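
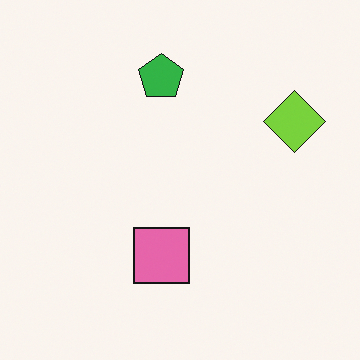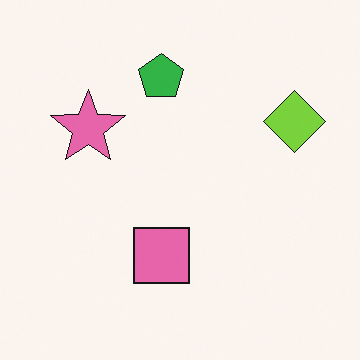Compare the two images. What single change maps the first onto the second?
Overlaid with an additional pink star.

A pink star appears in the second image that is absent from the first.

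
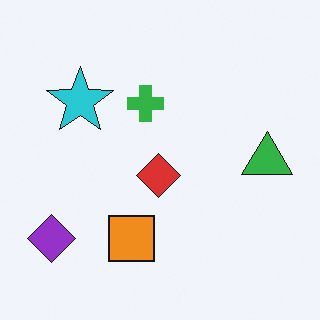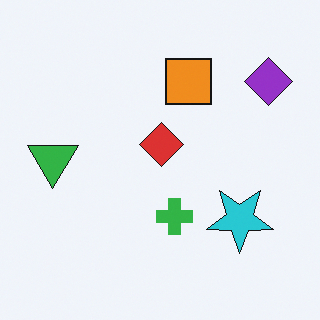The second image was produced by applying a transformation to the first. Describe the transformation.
This is the original image rotated 180°.

The purple diamond sits in the bottom-left of the first image and the top-right of the second — consistent with a whole-image 180° rotation.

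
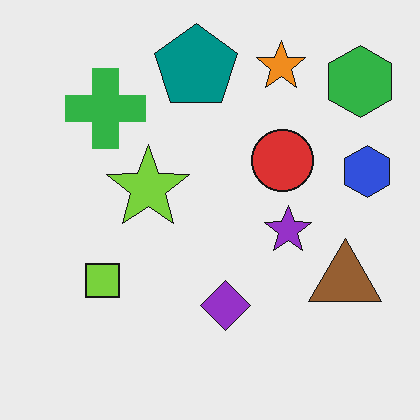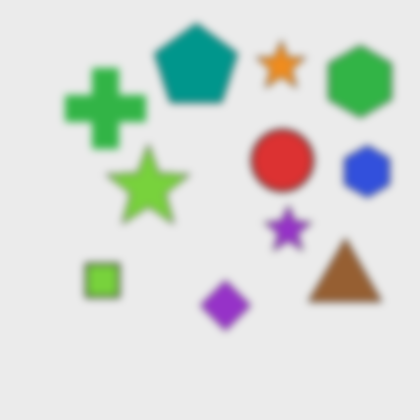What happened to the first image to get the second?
Moderately blurred.

Shape edges and outlines are uniformly softened across the whole image.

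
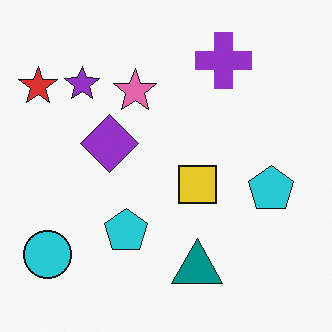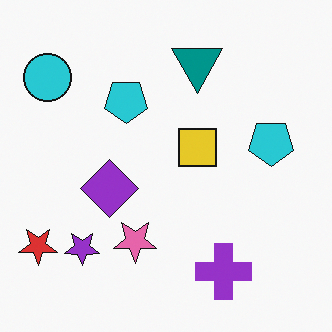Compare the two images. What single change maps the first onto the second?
The second image is the first flipped vertically (top ↔ bottom).

The purple cross is in the top-right of the first image and the bottom-right of the second — shapes on opposite sides of the horizontal midline have swapped in a mirror flip.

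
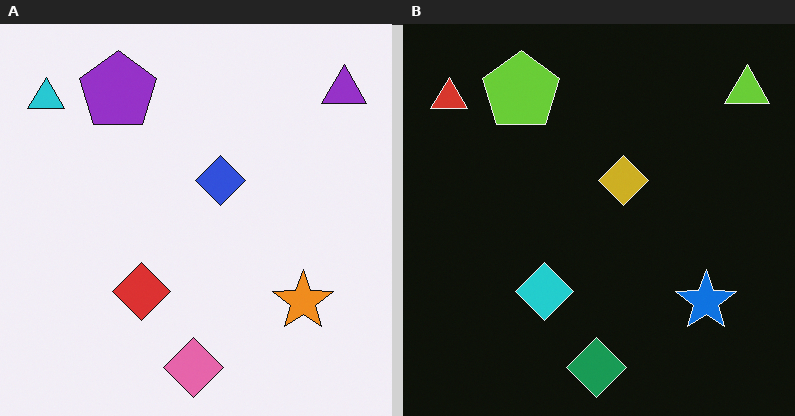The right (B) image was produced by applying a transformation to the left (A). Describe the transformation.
This is the original image color-inverted (negative).

The light background has become dark and every shape's color is its complement — a photographic negative.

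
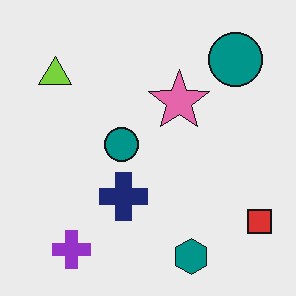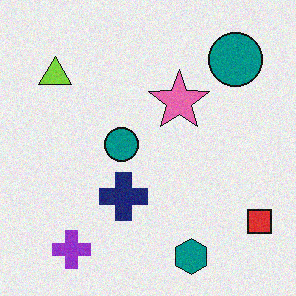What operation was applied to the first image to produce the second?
This is the original image degraded with subtle gaussian noise.

Random speckle covers the whole image, including the flat background.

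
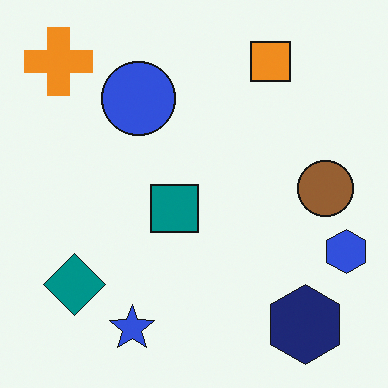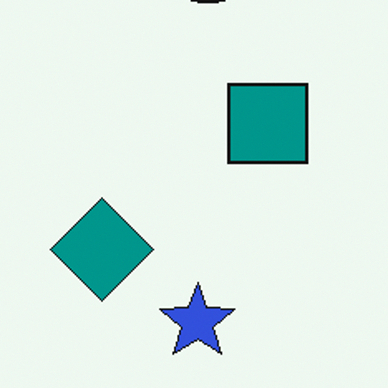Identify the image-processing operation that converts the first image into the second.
The second image is the first cropped to a noticeably smaller region and rescaled.

The visible shapes are larger and the field of view is narrower; shapes near the original edges may be partly or wholly outside the frame — a crop-and-rescale.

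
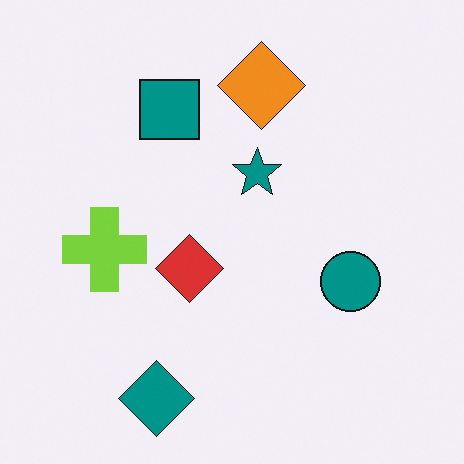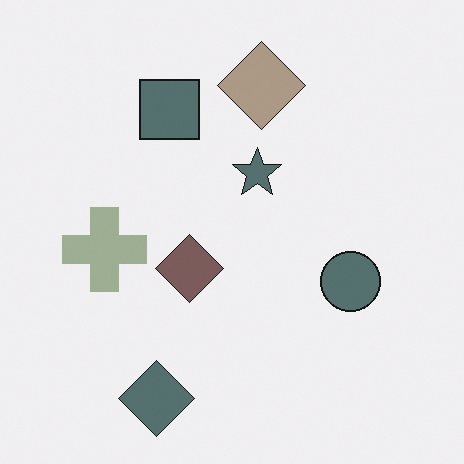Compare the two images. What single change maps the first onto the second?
Heavily desaturated.

All colors are more muted and greyish — a global saturation change.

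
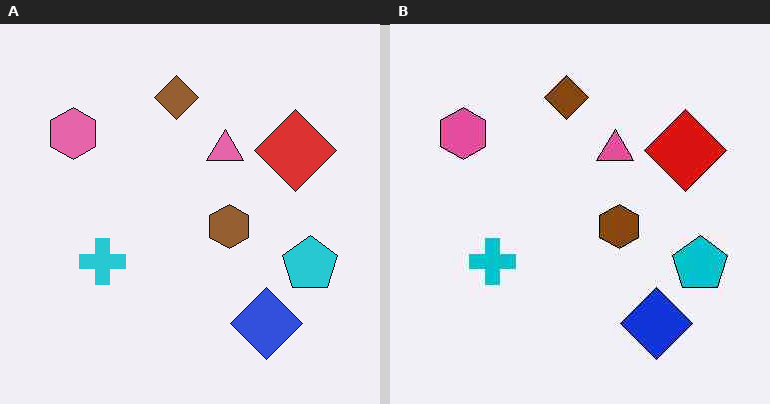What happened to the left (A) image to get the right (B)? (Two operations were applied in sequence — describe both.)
The right (B) image is the left (A) JPEG-compressed with visible artifacts, then given slightly increased contrast.

Blocky 8×8 compression artifacts appear around shape edges and the flat background shows ringing — characteristic JPEG degradation. Tones are pushed away from mid-grey across the whole image — a global contrast change.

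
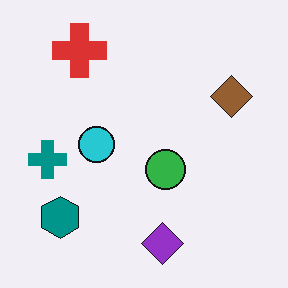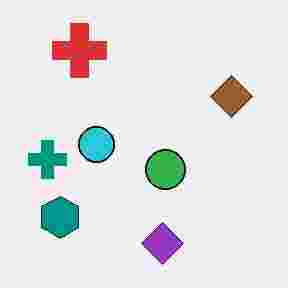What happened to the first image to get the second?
The image was degraded with heavy JPEG compression.

Blocky 8×8 compression artifacts appear around shape edges and the flat background shows ringing — characteristic JPEG degradation.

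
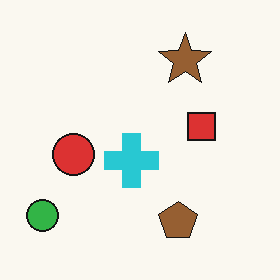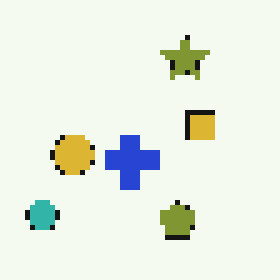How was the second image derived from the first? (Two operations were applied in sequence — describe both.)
The second image is the first hue-shifted by a small amount, then mildly pixelated.

Every shape's color has rotated by the same amount around the hue wheel — a uniform hue shift. Shapes are reduced to large square blocks; fine edges and outlines are lost — a downscale-then-upscale (mosaic) effect.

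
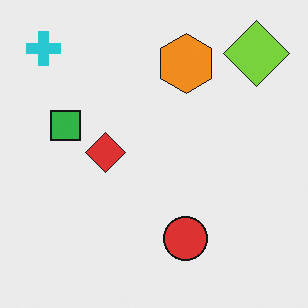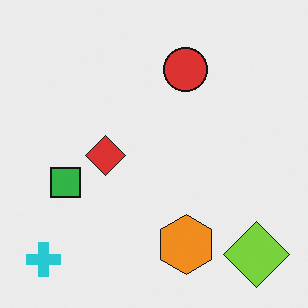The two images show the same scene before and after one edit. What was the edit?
The image was flipped vertically (top ↔ bottom).

The cyan cross is in the top-left of the first image and the bottom-left of the second — shapes on opposite sides of the horizontal midline have swapped in a mirror flip.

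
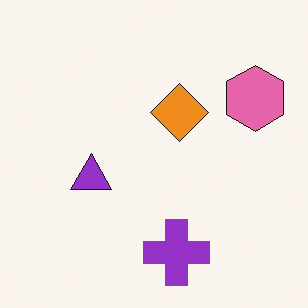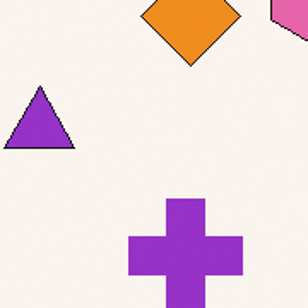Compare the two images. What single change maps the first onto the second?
This is the original image cropped to a noticeably smaller region and rescaled.

The visible shapes are larger and the field of view is narrower; shapes near the original edges may be partly or wholly outside the frame — a crop-and-rescale.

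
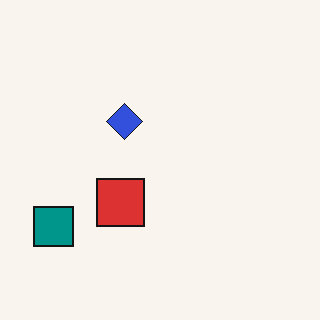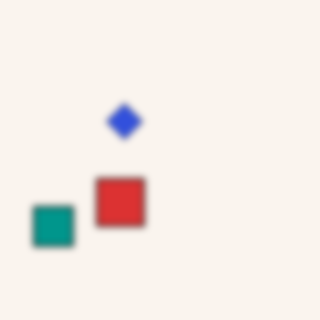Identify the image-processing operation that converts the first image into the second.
Moderately blurred.

Shape edges and outlines are uniformly softened across the whole image.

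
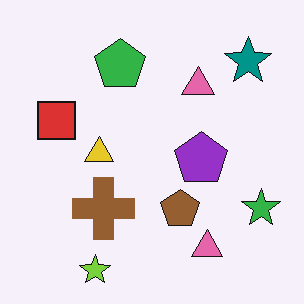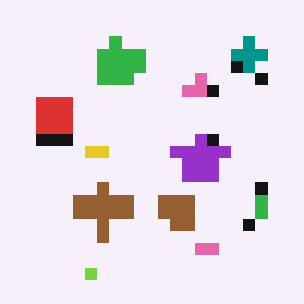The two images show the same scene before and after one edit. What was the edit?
Heavily pixelated into large blocks.

Shapes are reduced to large square blocks; fine edges and outlines are lost — a downscale-then-upscale (mosaic) effect.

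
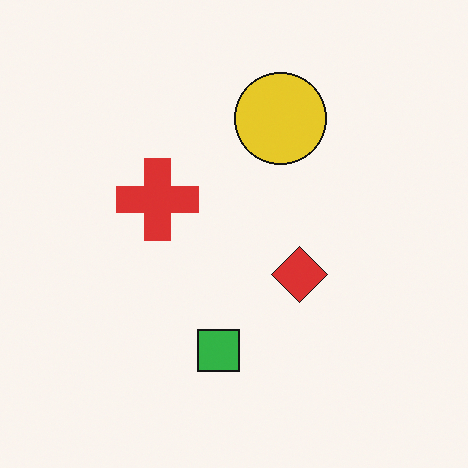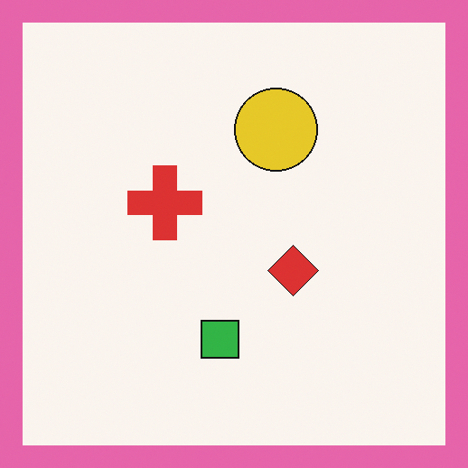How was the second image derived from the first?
The transformation is: framed with a pink border.

A solid pink frame runs around the edge of the second image, with the content slightly shrunk inside it.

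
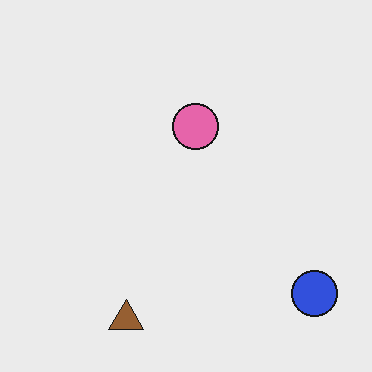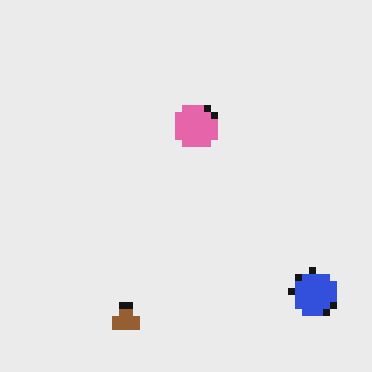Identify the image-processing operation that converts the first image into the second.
This is the original image pixelated into visible square blocks.

Shapes are reduced to large square blocks; fine edges and outlines are lost — a downscale-then-upscale (mosaic) effect.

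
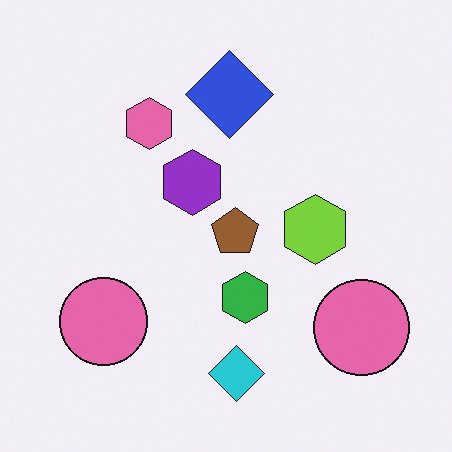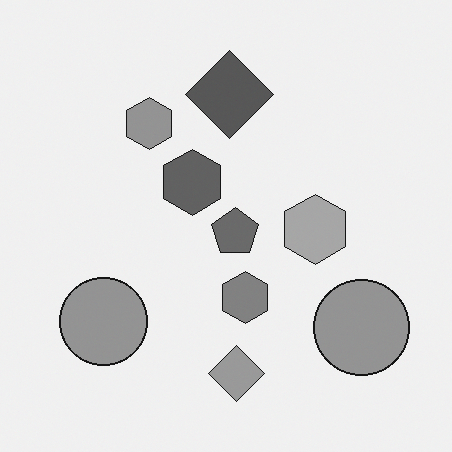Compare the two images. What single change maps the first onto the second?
The second image is the first converted to grayscale.

All color is removed — every shape is now a shade of grey.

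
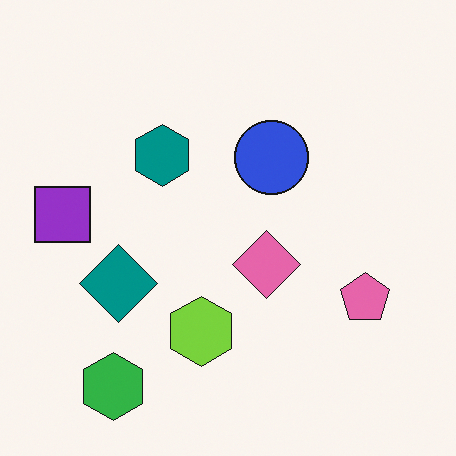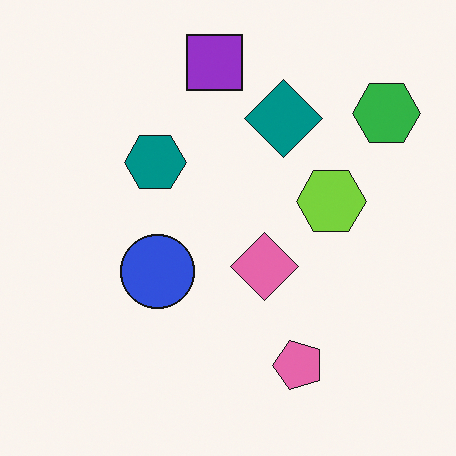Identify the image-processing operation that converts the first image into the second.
Transposed (reflected across the top-left ↔ bottom-right diagonal).

Shapes have swapped their row and column positions — what was in the top-right is now in the bottom-left — a diagonal reflection.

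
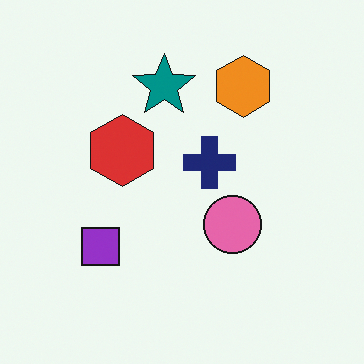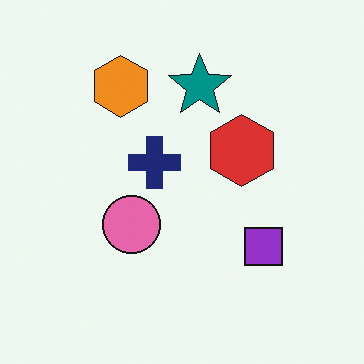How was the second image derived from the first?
This is the original image flipped horizontally (left ↔ right).

The purple square is in the bottom-left of the first image and the bottom-right of the second — shapes on opposite sides of the vertical midline have swapped in a mirror flip.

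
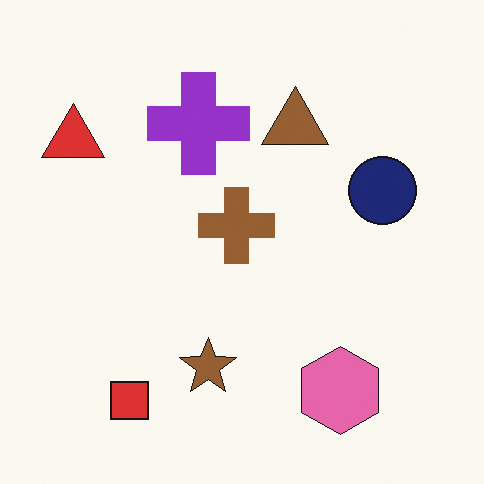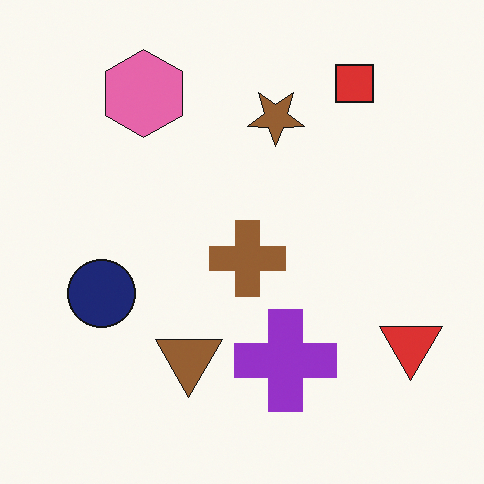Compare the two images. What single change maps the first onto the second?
Rotated 180°.

The red triangle sits in the top-left of the first image and the bottom-right of the second — consistent with a whole-image 180° rotation.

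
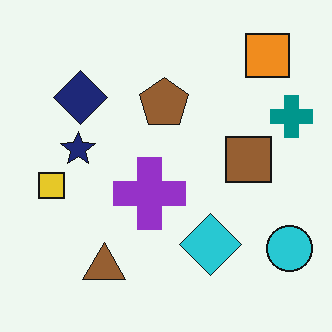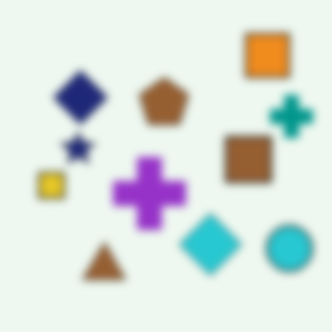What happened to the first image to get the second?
It was moderately blurred.

Shape edges and outlines are uniformly softened across the whole image.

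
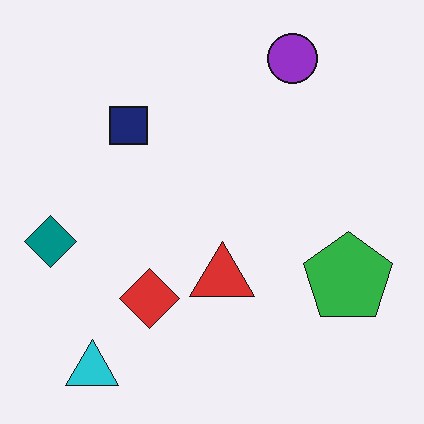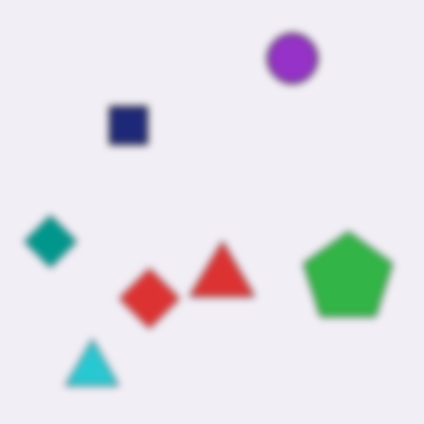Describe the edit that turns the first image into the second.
The image was noticeably gaussian-blurred.

Shape edges and outlines are uniformly softened across the whole image.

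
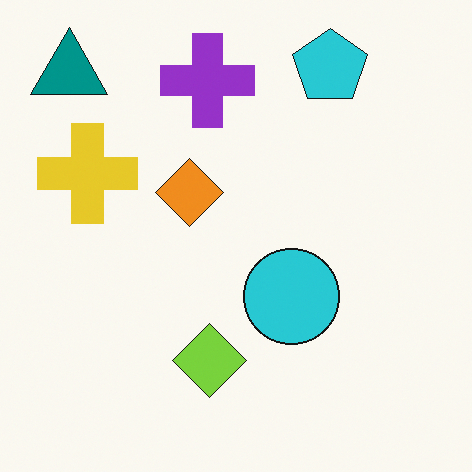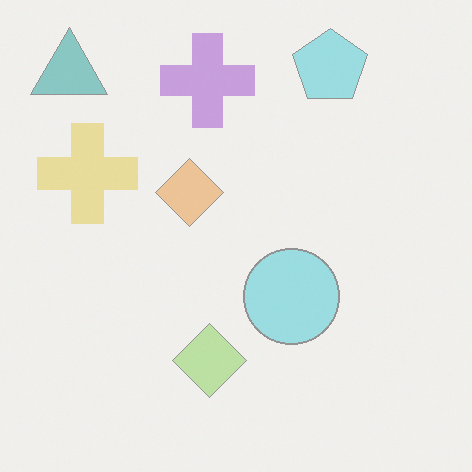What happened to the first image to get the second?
The transformation is: washed out (contrast reduced).

Tones are pushed toward mid-grey across the whole image — a global contrast change.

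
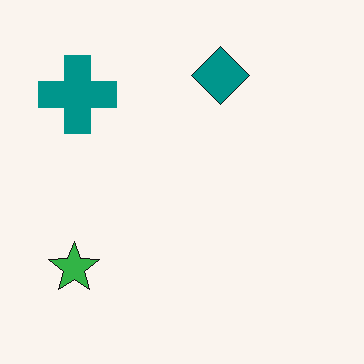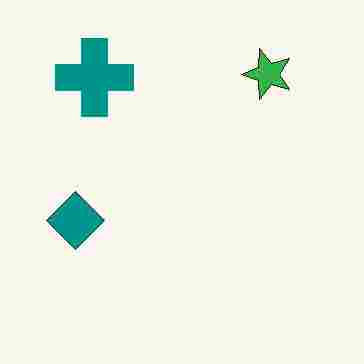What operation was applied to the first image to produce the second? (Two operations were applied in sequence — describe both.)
The transformation is: heavily JPEG-compressed with obvious blocking artifacts, then transposed (reflected across the top-left ↔ bottom-right diagonal).

Blocky 8×8 compression artifacts appear around shape edges and the flat background shows ringing — characteristic JPEG degradation. Shapes have swapped their row and column positions — what was in the top-right is now in the bottom-left — a diagonal reflection.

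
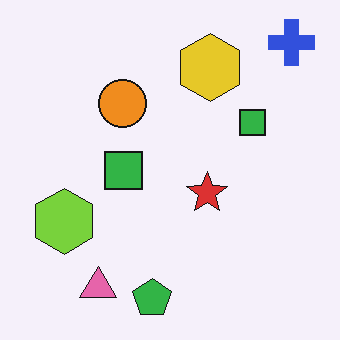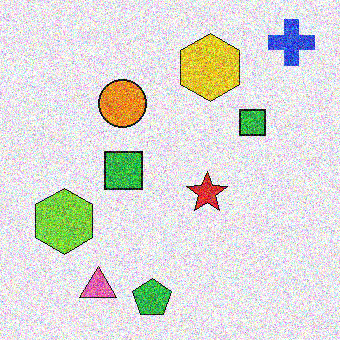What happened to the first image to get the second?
The second image is the first degraded with strong gaussian noise.

Random speckle covers the whole image, including the flat background.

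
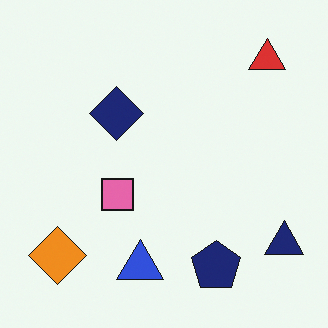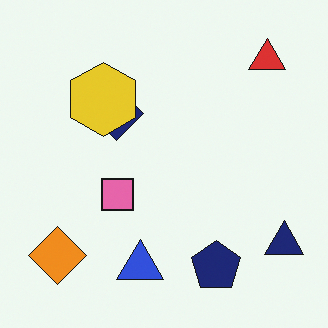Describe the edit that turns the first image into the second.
It was overlaid with an additional yellow hexagon.

A yellow hexagon appears in the second image that is absent from the first.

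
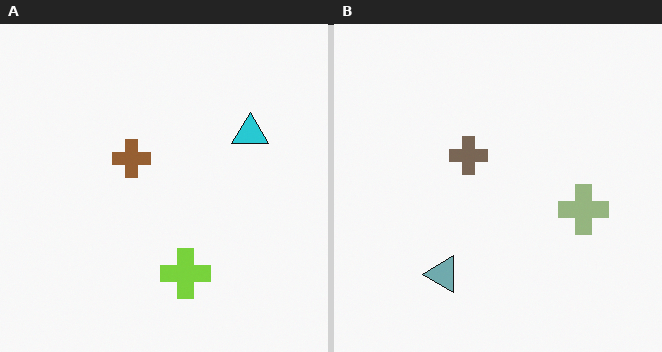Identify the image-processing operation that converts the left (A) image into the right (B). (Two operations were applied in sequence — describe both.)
The right (B) image is the left (A) transposed (reflected across the top-left ↔ bottom-right diagonal), then heavily desaturated.

Shapes have swapped their row and column positions — what was in the top-right is now in the bottom-left — a diagonal reflection. All colors are more muted and greyish — a global saturation change.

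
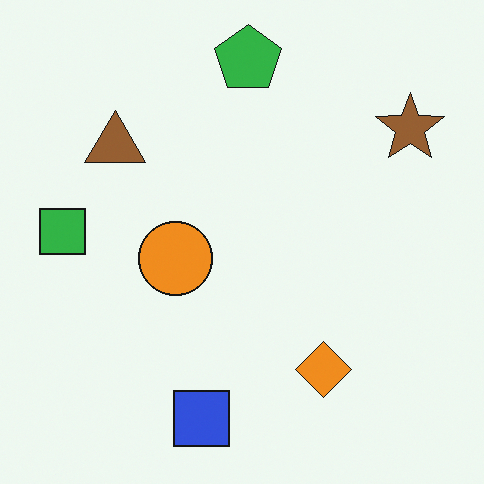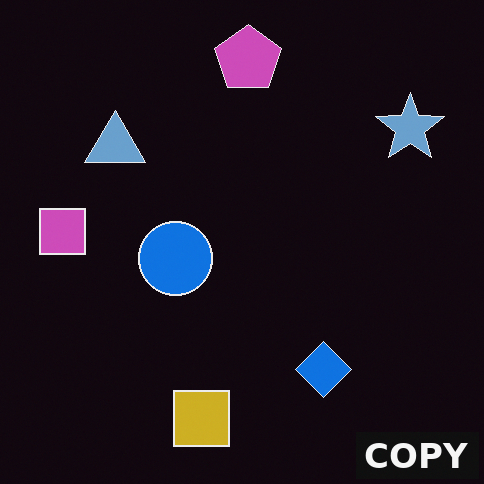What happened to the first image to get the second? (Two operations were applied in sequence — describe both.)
Color-inverted (negative), then watermarked with the text "COPY" in the lower-right corner.

The light background has become dark and every shape's color is its complement — a photographic negative. A dark label reading "COPY" appears in the lower-right corner.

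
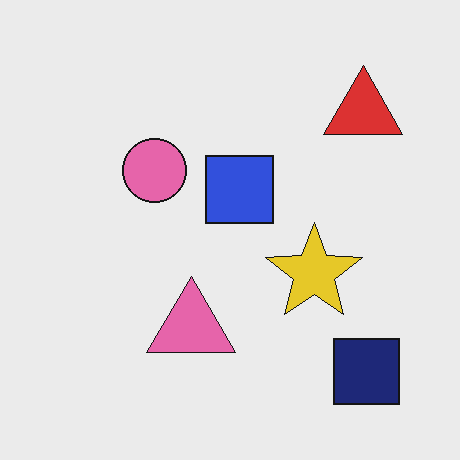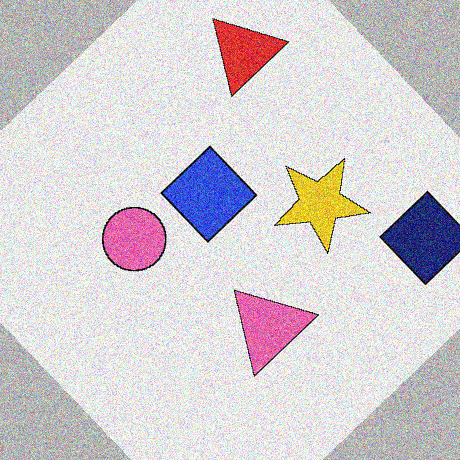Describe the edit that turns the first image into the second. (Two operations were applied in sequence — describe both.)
It was rotated counter-clockwise by a large amount — several tens of degrees, then degraded with moderate additive noise.

Every shape is tilted by the same angle and the image corners show triangular fill wedges — a whole-image rotation by a non-right angle. Random speckle covers the whole image, including the flat background.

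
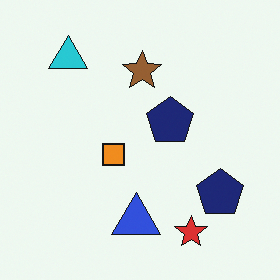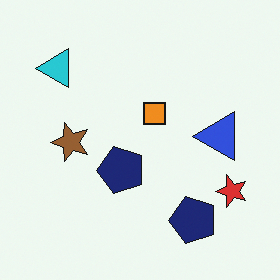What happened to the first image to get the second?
The transformation is: transposed (reflected across the top-left ↔ bottom-right diagonal).

Shapes have swapped their row and column positions — what was in the top-right is now in the bottom-left — a diagonal reflection.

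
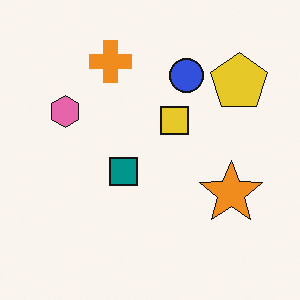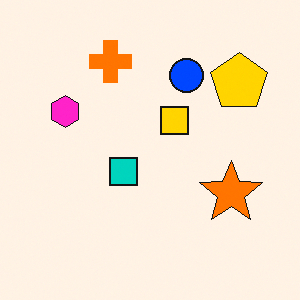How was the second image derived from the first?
The second image is the first made much more vivid (saturation change).

All colors are more vivid — a global saturation change.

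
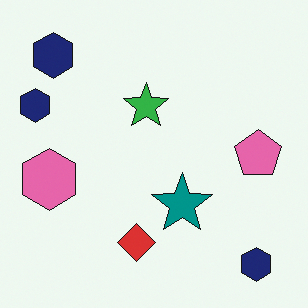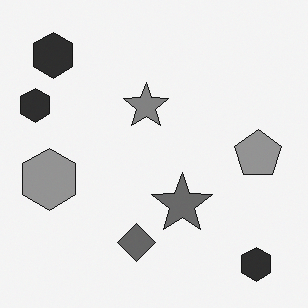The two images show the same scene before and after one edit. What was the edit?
It was converted to grayscale.

All color is removed — every shape is now a shade of grey.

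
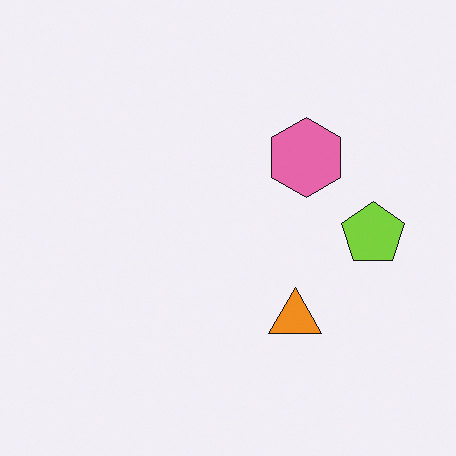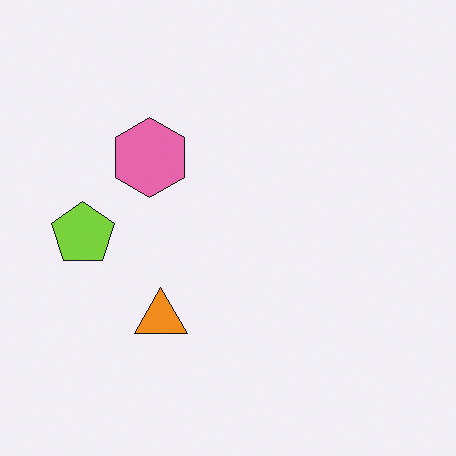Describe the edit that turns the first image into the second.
The second image is the first flipped horizontally (left ↔ right).

The lime pentagon is in the right of the first image and the left of the second — shapes on opposite sides of the vertical midline have swapped in a mirror flip.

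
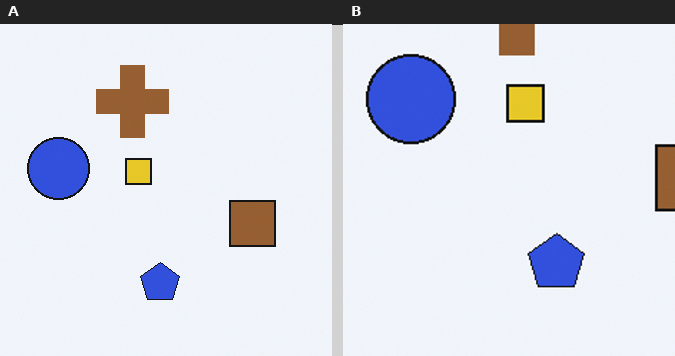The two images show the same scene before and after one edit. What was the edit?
It was cropped to a modestly smaller region and rescaled.

The visible shapes are larger and the field of view is narrower; shapes near the original edges may be partly or wholly outside the frame — a crop-and-rescale.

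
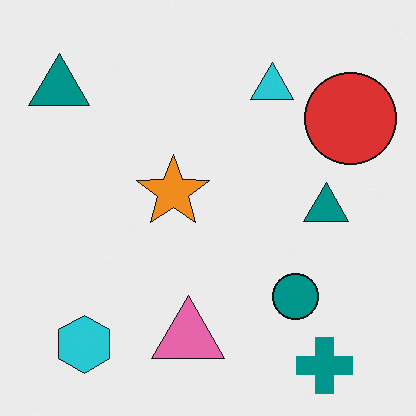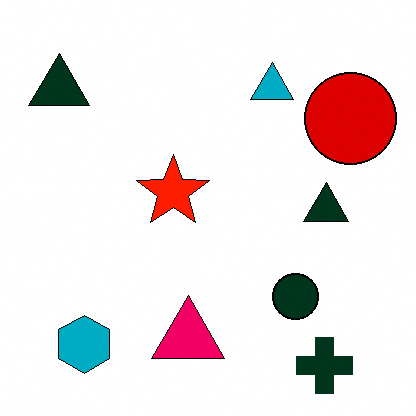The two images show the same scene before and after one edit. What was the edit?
Given much higher contrast.

Tones are pushed away from mid-grey across the whole image — a global contrast change.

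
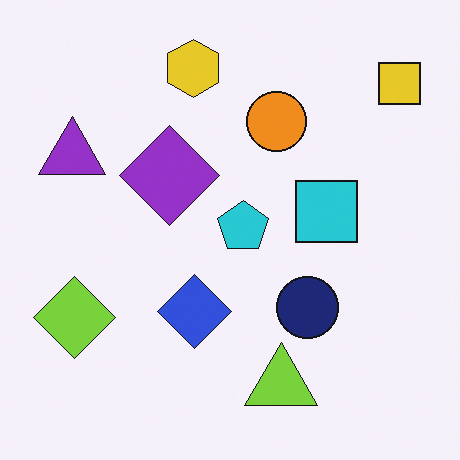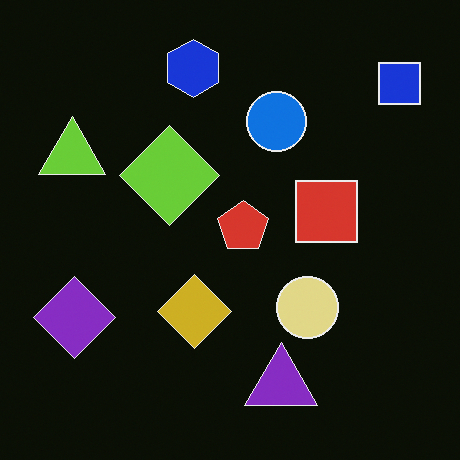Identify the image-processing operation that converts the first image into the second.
It was color-inverted (negative).

The light background has become dark and every shape's color is its complement — a photographic negative.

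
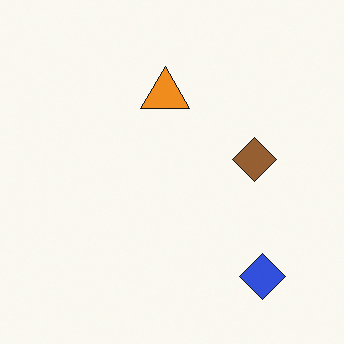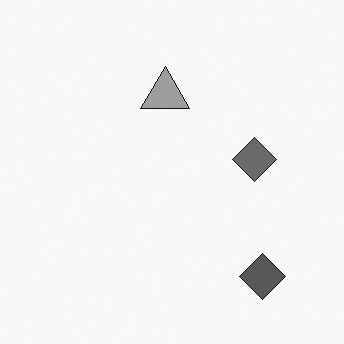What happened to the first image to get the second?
The transformation is: converted to grayscale.

All color is removed — every shape is now a shade of grey.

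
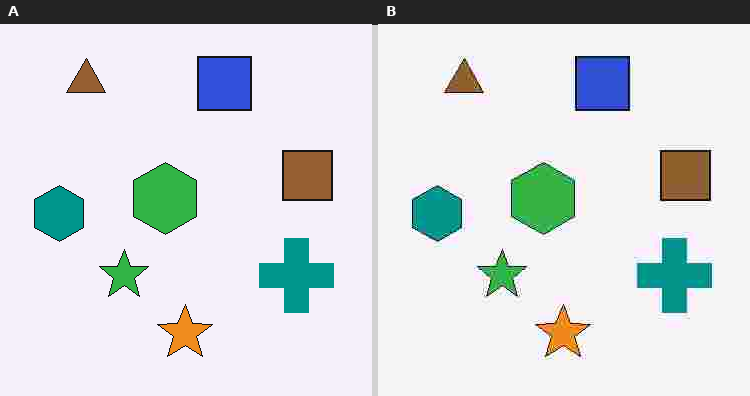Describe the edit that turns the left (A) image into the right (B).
It was heavily JPEG-compressed with obvious blocking artifacts.

Blocky 8×8 compression artifacts appear around shape edges and the flat background shows ringing — characteristic JPEG degradation.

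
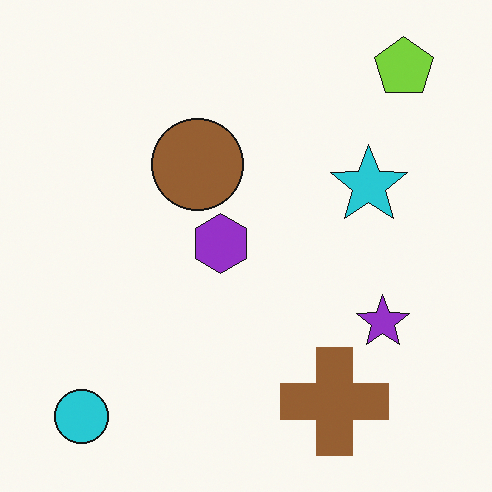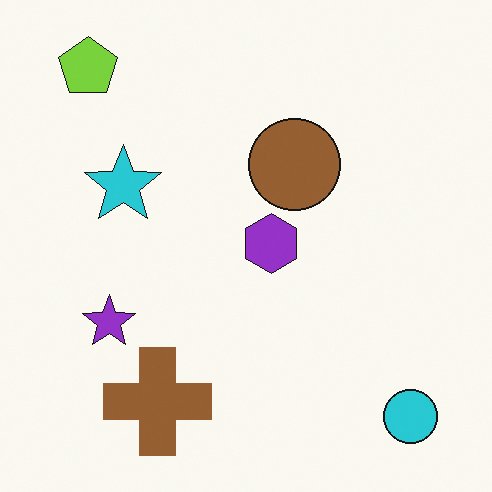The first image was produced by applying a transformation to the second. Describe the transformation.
The transformation is: flipped horizontally (left ↔ right).

The cyan circle is in the bottom-right of the second image and the bottom-left of the first — shapes on opposite sides of the vertical midline have swapped in a mirror flip.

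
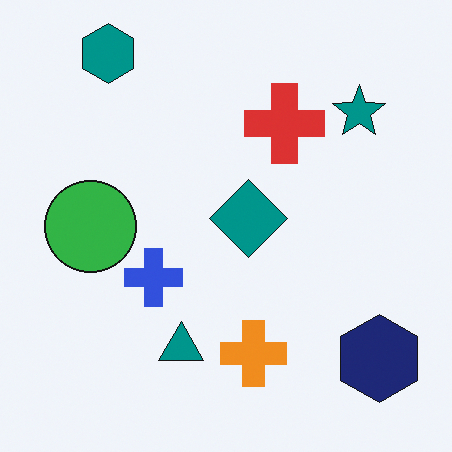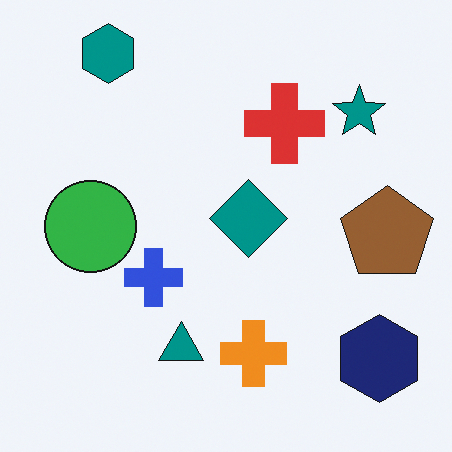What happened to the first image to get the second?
Overlaid with an additional brown pentagon.

A brown pentagon appears in the second image that is absent from the first.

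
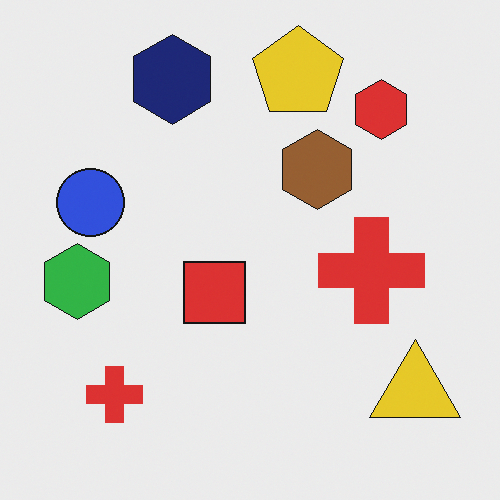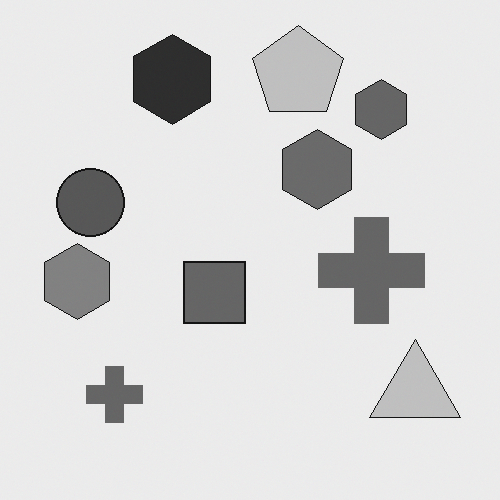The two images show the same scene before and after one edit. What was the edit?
This is the original image converted to grayscale.

All color is removed — every shape is now a shade of grey.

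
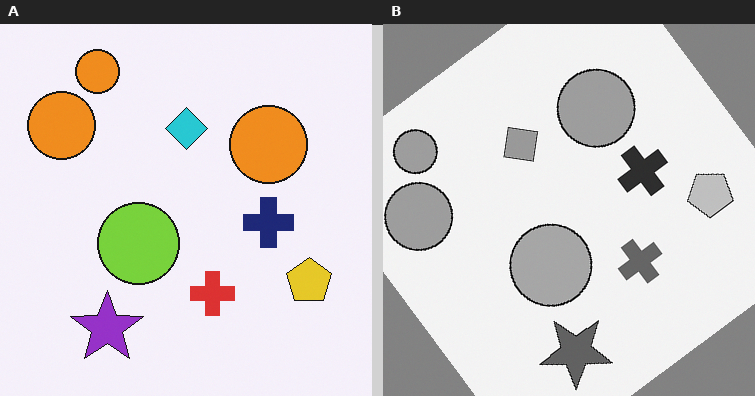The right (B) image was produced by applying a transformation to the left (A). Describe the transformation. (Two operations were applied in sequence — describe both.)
The image was rotated counter-clockwise by a large amount — several tens of degrees, then converted to grayscale.

Every shape is tilted by the same angle and the image corners show triangular fill wedges — a whole-image rotation by a non-right angle. All color is removed — every shape is now a shade of grey.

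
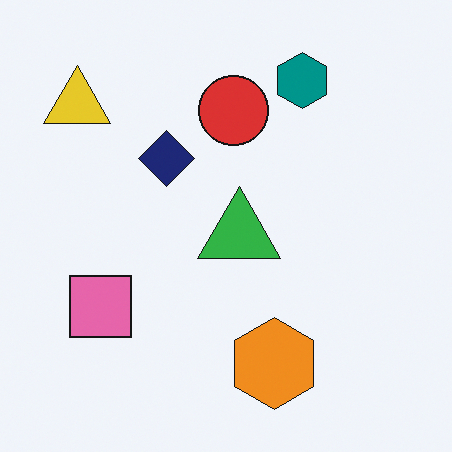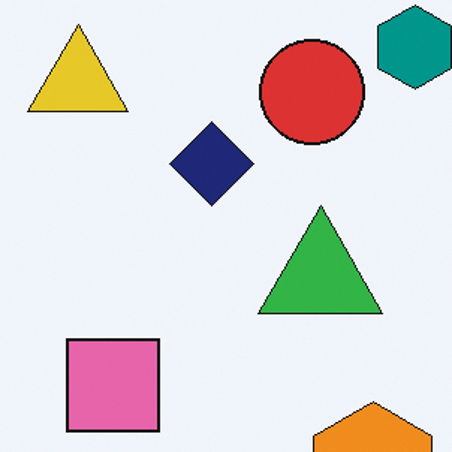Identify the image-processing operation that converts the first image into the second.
The transformation is: cropped slightly and scaled back up.

The visible shapes are larger and the field of view is narrower; shapes near the original edges may be partly or wholly outside the frame — a crop-and-rescale.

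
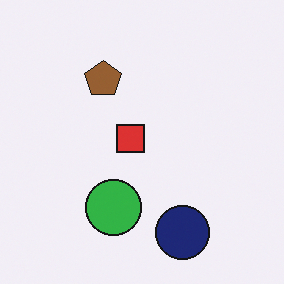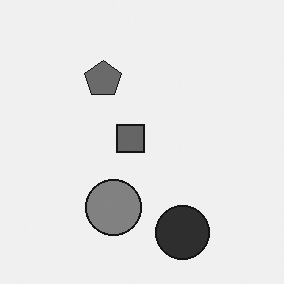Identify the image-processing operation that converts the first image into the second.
The second image is the first converted to grayscale.

All color is removed — every shape is now a shade of grey.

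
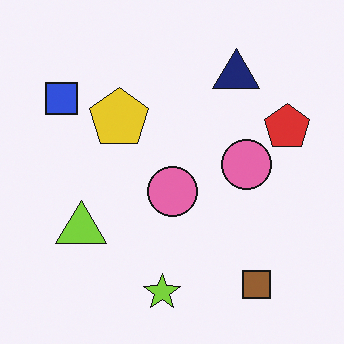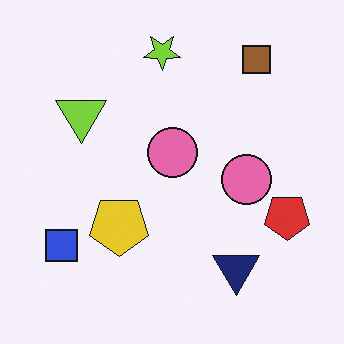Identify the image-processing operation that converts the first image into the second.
This is the original image flipped vertically (top ↔ bottom).

The lime star is in the bottom of the first image and the top of the second — shapes on opposite sides of the horizontal midline have swapped in a mirror flip.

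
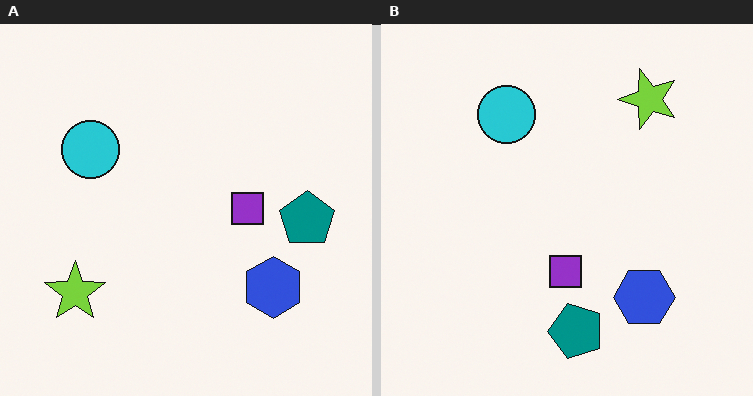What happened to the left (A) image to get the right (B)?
The image was transposed (reflected across the top-left ↔ bottom-right diagonal).

Shapes have swapped their row and column positions — what was in the top-right is now in the bottom-left — a diagonal reflection.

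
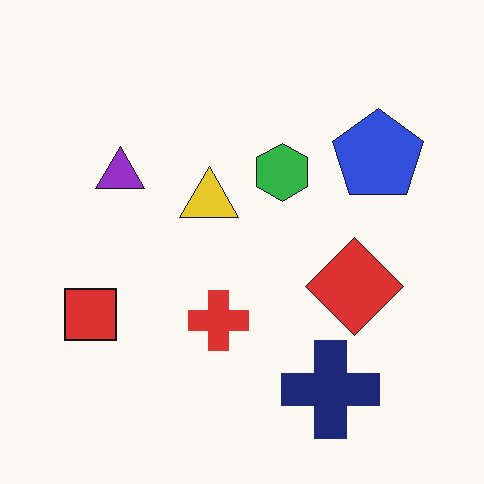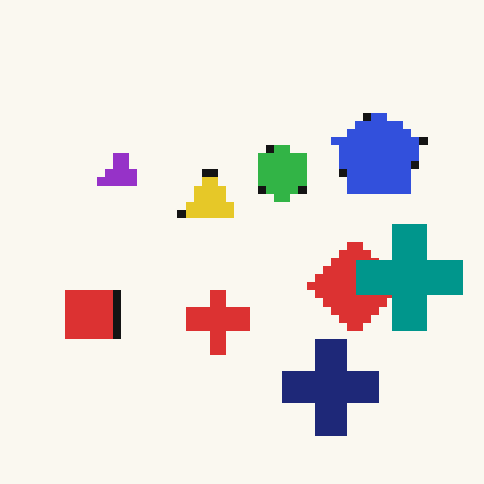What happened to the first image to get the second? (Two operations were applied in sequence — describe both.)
The image was pixelated into visible square blocks, then overlaid with an additional teal cross.

Shapes are reduced to large square blocks; fine edges and outlines are lost — a downscale-then-upscale (mosaic) effect. A teal cross appears in the second image that is absent from the first.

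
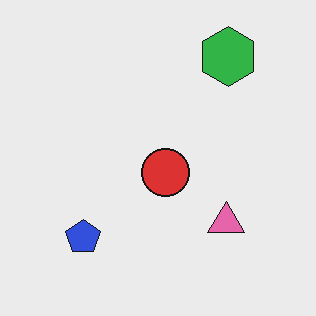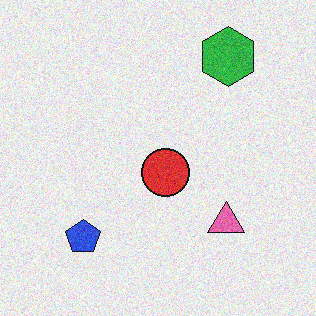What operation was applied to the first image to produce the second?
The transformation is: degraded with moderate additive noise.

Random speckle covers the whole image, including the flat background.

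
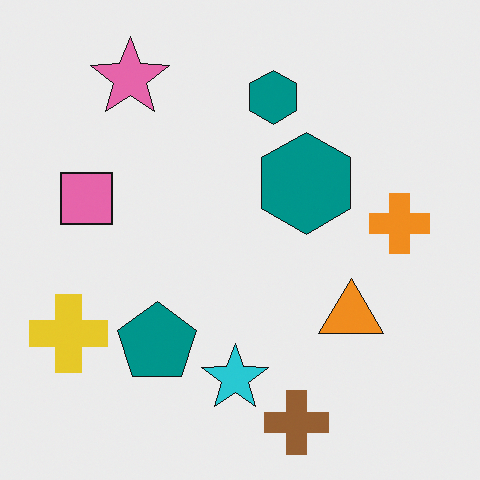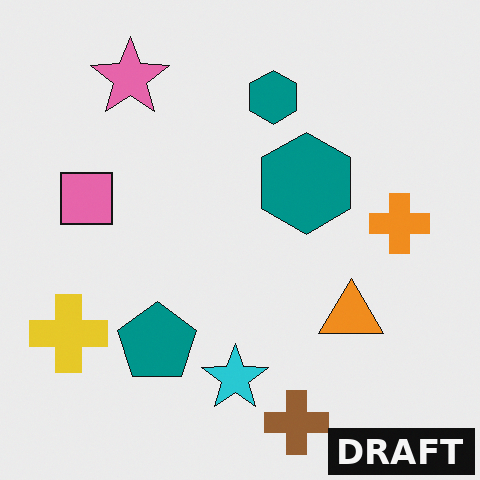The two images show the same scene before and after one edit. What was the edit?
Watermarked with the text "DRAFT" in the lower-right corner.

A dark label reading "DRAFT" appears in the lower-right corner.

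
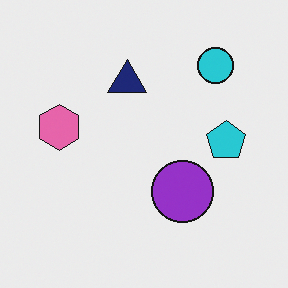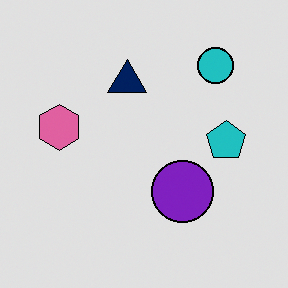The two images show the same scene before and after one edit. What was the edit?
Moderately posterized.

Each flat color has snapped to a coarser quantized level — most visibly, the near-white background has dropped to a flat grey.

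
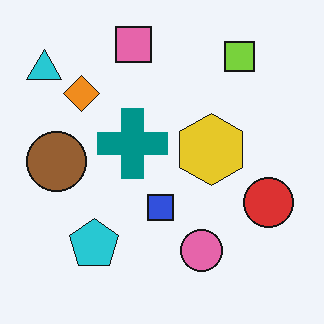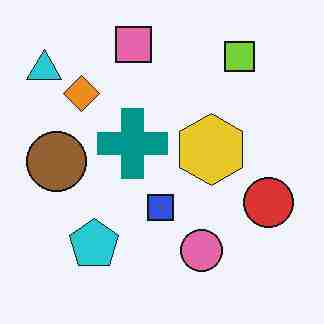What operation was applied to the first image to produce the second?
This is the original image heavily JPEG-compressed with obvious blocking artifacts.

Blocky 8×8 compression artifacts appear around shape edges and the flat background shows ringing — characteristic JPEG degradation.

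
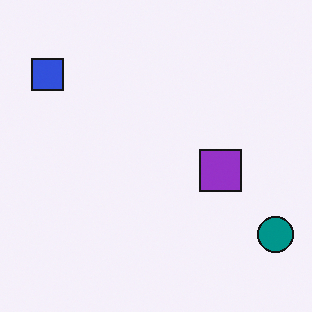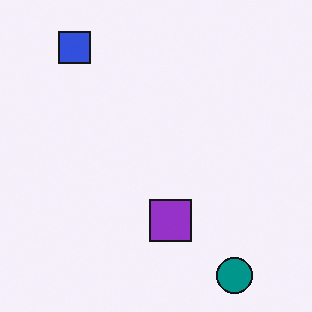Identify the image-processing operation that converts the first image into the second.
This is the original image transposed (reflected across the top-left ↔ bottom-right diagonal).

Shapes have swapped their row and column positions — what was in the top-right is now in the bottom-left — a diagonal reflection.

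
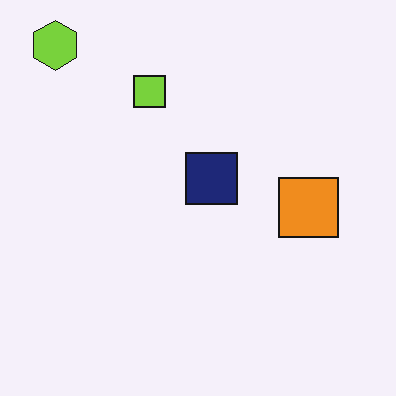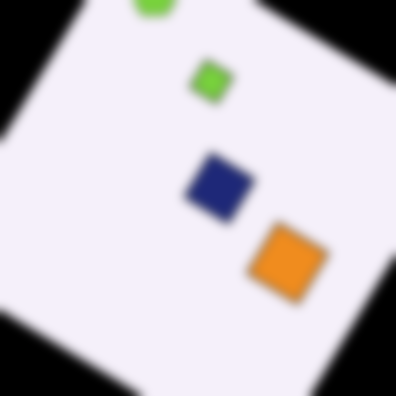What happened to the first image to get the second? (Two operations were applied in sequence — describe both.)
This is the original image rotated clockwise by a large amount — several tens of degrees, then heavily blurred.

Every shape is tilted by the same angle and the image corners show triangular fill wedges — a whole-image rotation by a non-right angle. Shape edges and outlines are uniformly softened across the whole image.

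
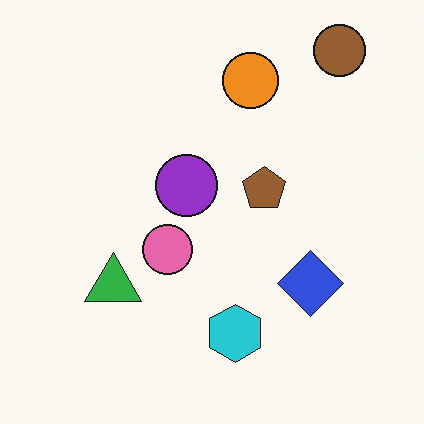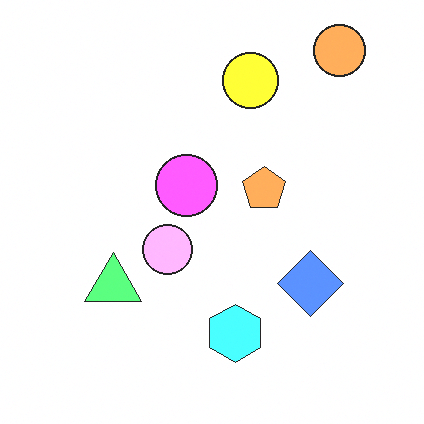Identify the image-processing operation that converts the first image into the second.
Substantially brightened.

Every pixel — background and shapes alike — is uniformly brightened.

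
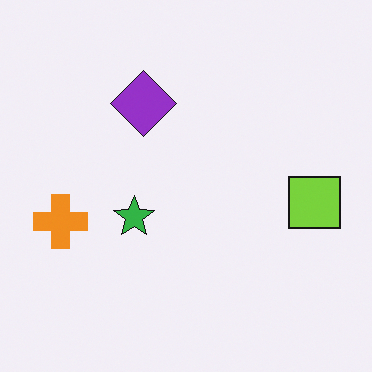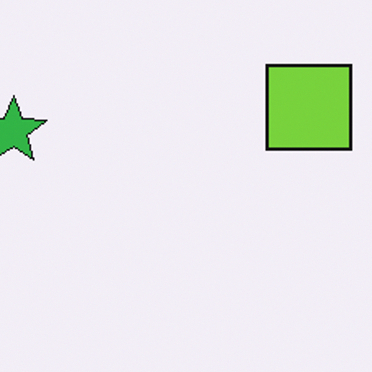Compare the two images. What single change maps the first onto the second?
Cropped to a noticeably smaller region and rescaled.

The visible shapes are larger and the field of view is narrower; shapes near the original edges may be partly or wholly outside the frame — a crop-and-rescale.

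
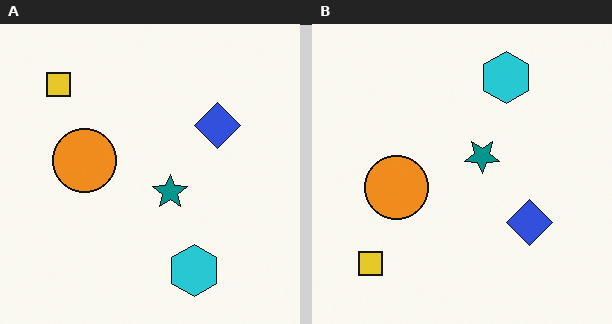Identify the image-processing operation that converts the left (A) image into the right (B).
This is the original image flipped vertically (top ↔ bottom).

The cyan hexagon is in the bottom of the left (A) image and the top of the right (B) — shapes on opposite sides of the horizontal midline have swapped in a mirror flip.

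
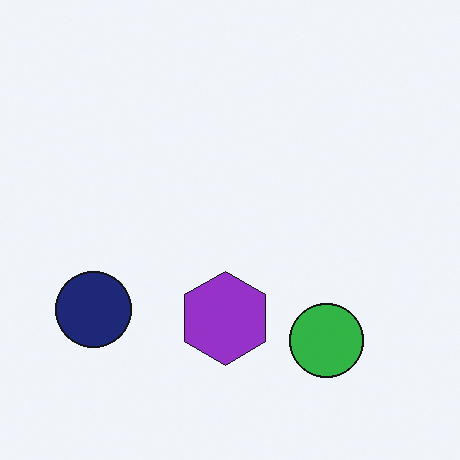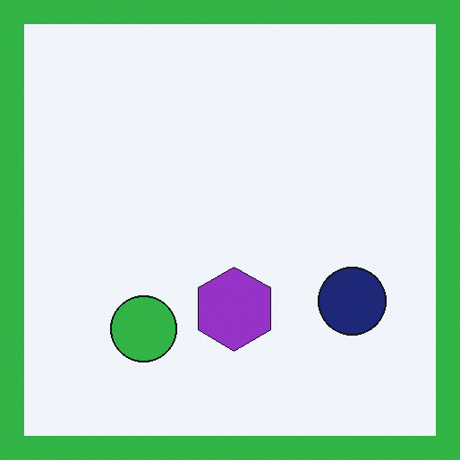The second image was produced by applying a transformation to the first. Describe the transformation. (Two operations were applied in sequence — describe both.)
The transformation is: flipped horizontally (left ↔ right), then framed with a green border.

The navy circle is in the bottom-left of the first image and the bottom-right of the second — shapes on opposite sides of the vertical midline have swapped in a mirror flip. A solid green frame runs around the edge of the second image, with the content slightly shrunk inside it.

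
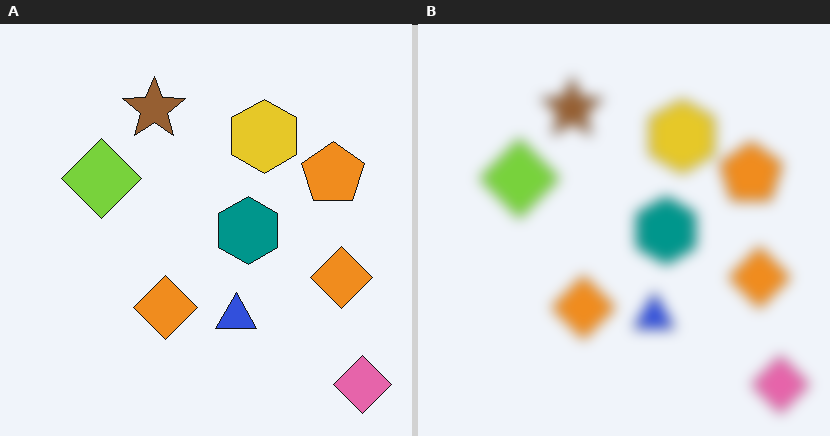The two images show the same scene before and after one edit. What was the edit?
The right (B) image is the left (A) strongly gaussian-blurred.

Shape edges and outlines are uniformly softened across the whole image.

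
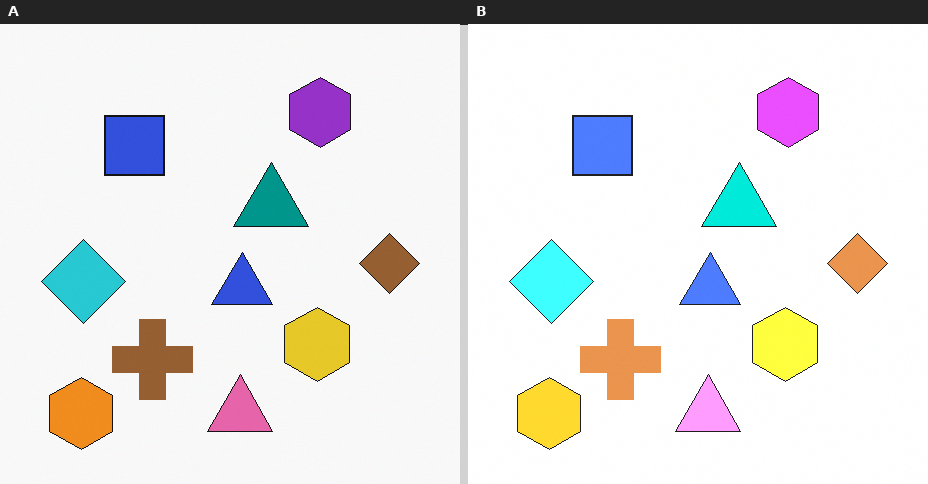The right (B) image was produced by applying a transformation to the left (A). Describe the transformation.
The transformation is: noticeably brightened.

Every pixel — background and shapes alike — is uniformly brightened.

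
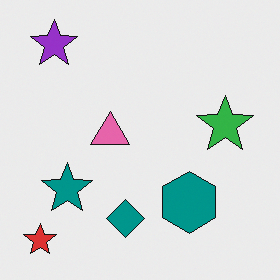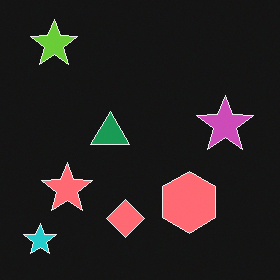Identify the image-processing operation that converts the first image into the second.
This is the original image color-inverted (negative).

The light background has become dark and every shape's color is its complement — a photographic negative.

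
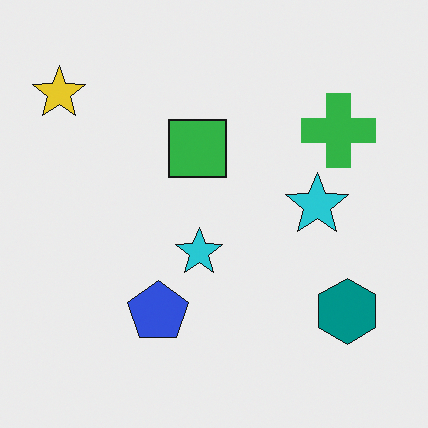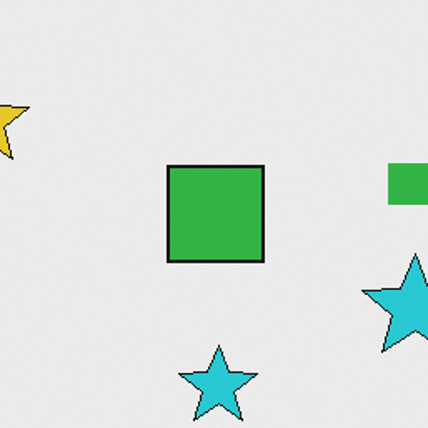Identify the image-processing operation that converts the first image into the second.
The transformation is: cropped tightly and scaled back up.

The visible shapes are larger and the field of view is narrower; shapes near the original edges may be partly or wholly outside the frame — a crop-and-rescale.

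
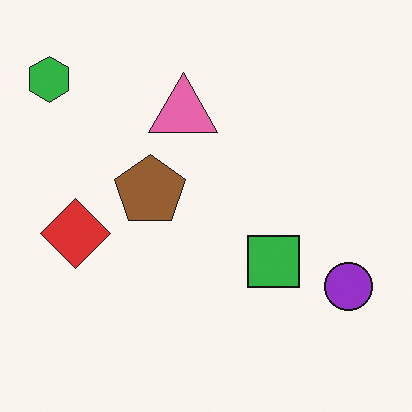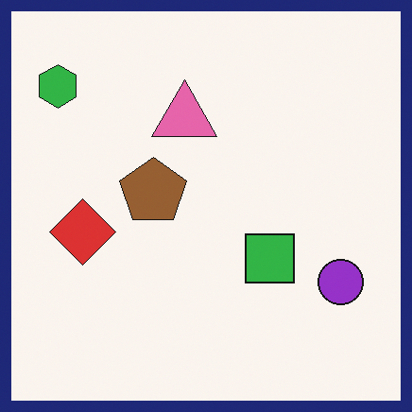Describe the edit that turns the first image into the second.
Framed with a navy border.

A solid navy frame runs around the edge of the second image, with the content slightly shrunk inside it.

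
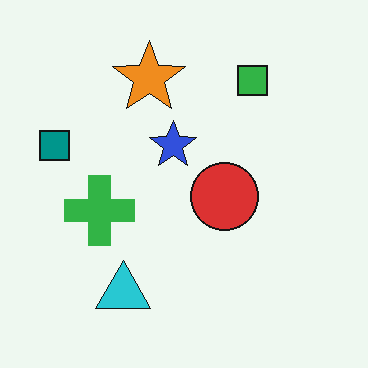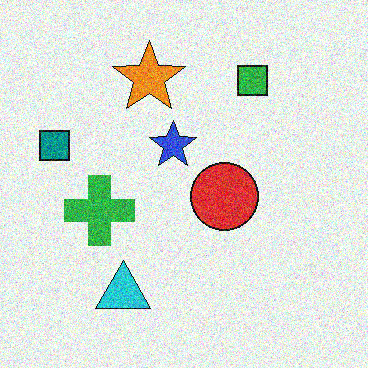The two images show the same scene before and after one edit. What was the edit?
It was degraded with strong gaussian noise.

Random speckle covers the whole image, including the flat background.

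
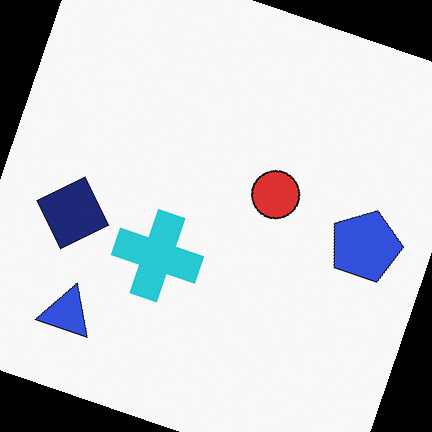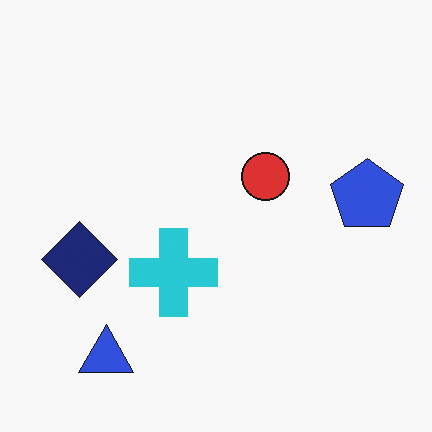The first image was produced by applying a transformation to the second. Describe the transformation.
The transformation is: rotated clockwise by a moderate amount.

Every shape is tilted by the same angle and the image corners show triangular fill wedges — a whole-image rotation by a non-right angle.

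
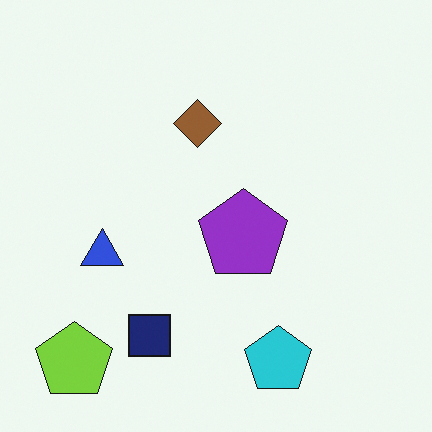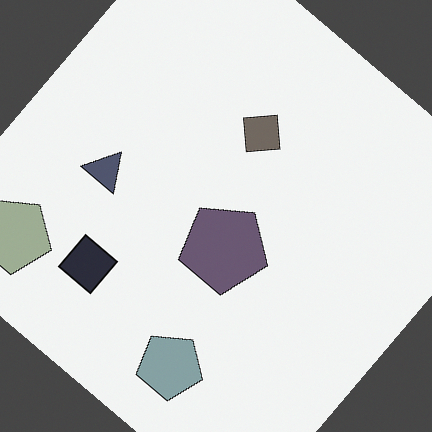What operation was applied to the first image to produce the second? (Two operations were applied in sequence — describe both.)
The transformation is: made much more muted (saturation change), then rotated clockwise by a large amount — several tens of degrees.

All colors are more muted and greyish — a global saturation change. Every shape is tilted by the same angle and the image corners show triangular fill wedges — a whole-image rotation by a non-right angle.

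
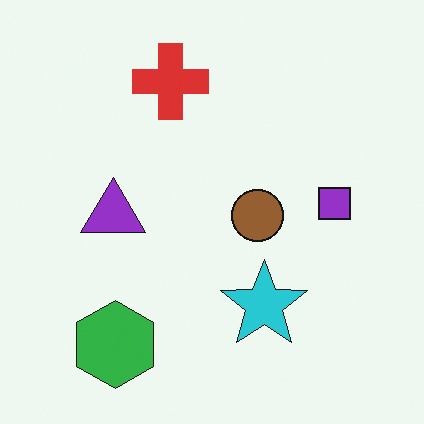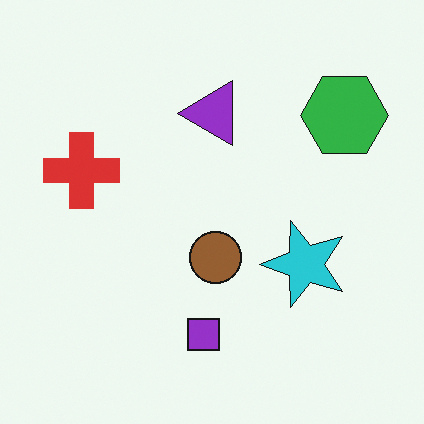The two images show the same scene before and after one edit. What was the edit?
The image was transposed (reflected across the top-left ↔ bottom-right diagonal).

Shapes have swapped their row and column positions — what was in the top-right is now in the bottom-left — a diagonal reflection.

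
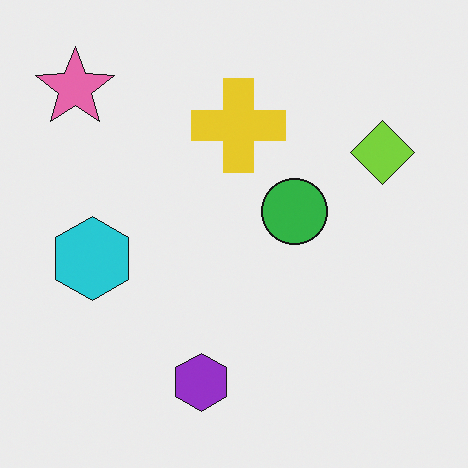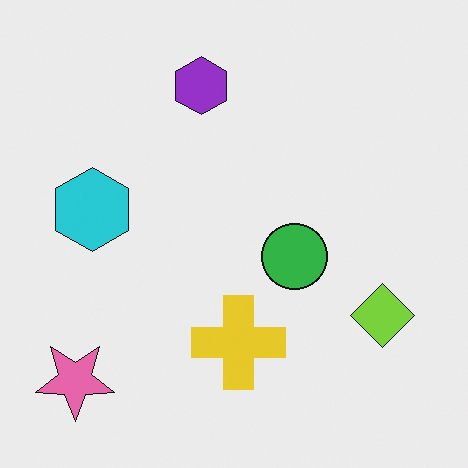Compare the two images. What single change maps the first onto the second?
Flipped vertically (top ↔ bottom).

The purple hexagon is in the bottom of the first image and the top of the second — shapes on opposite sides of the horizontal midline have swapped in a mirror flip.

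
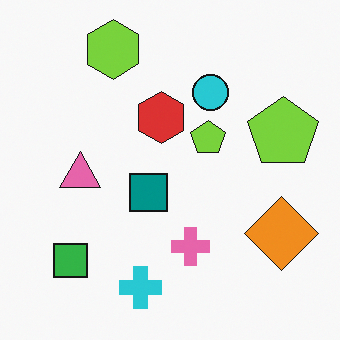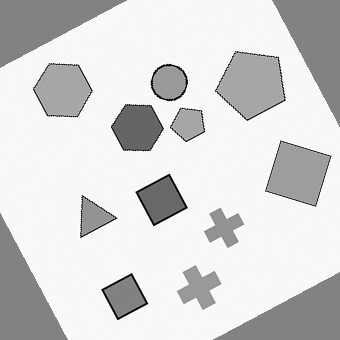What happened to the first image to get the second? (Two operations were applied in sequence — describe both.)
The image was rotated counter-clockwise by a clearly visible amount, then converted to grayscale.

Every shape is tilted by the same angle and the image corners show triangular fill wedges — a whole-image rotation by a non-right angle. All color is removed — every shape is now a shade of grey.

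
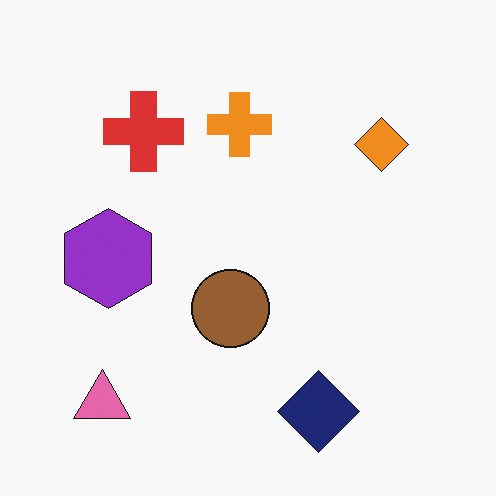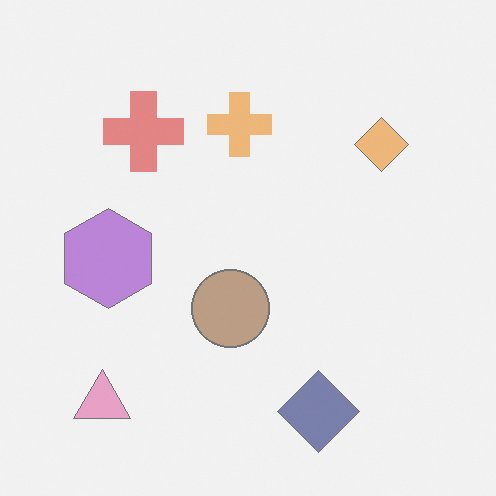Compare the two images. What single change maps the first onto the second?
This is the original image given much lower contrast.

Tones are pushed toward mid-grey across the whole image — a global contrast change.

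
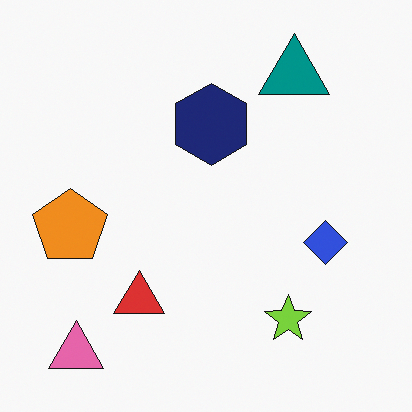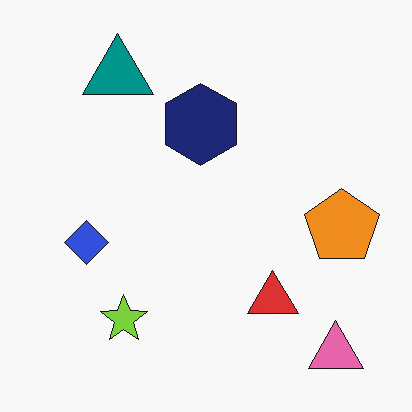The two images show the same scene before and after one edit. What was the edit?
This is the original image flipped horizontally (left ↔ right).

The orange pentagon is in the left of the first image and the right of the second — shapes on opposite sides of the vertical midline have swapped in a mirror flip.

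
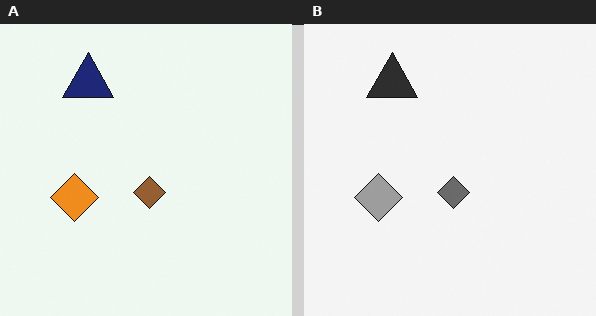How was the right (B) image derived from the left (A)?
It was converted to grayscale.

All color is removed — every shape is now a shade of grey.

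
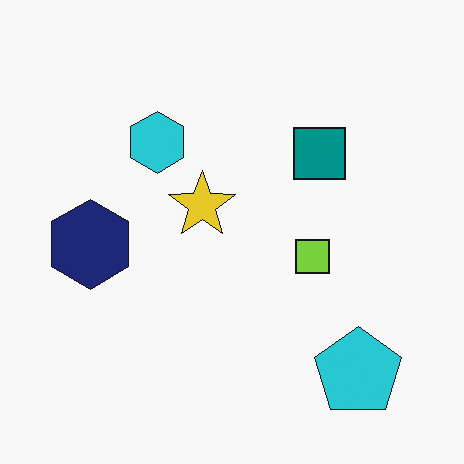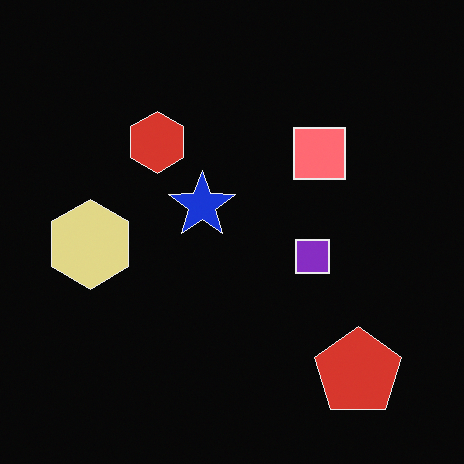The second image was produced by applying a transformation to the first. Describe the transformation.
Color-inverted (negative).

The light background has become dark and every shape's color is its complement — a photographic negative.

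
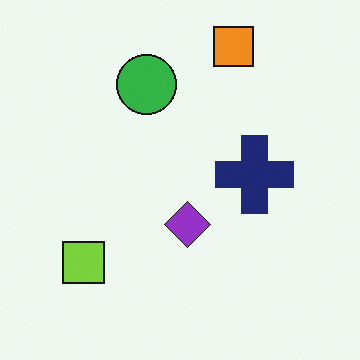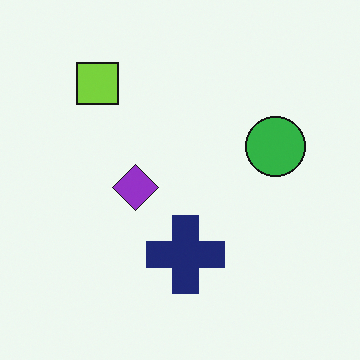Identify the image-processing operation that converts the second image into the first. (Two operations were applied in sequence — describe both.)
The transformation is: rotated 90° counter-clockwise, then overlaid with an additional orange square.

The lime square sits in the top-left of the second image and the bottom-left of the first — consistent with a whole-image 90° counter-clockwise rotation. An orange square appears in the first image that is absent from the second.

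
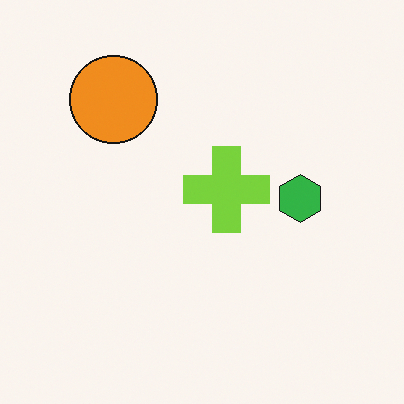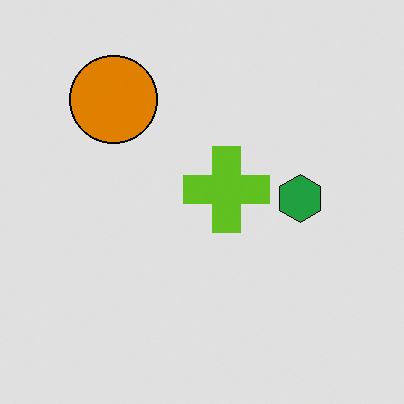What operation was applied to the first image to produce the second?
The image was moderately posterized.

Each flat color has snapped to a coarser quantized level — most visibly, the near-white background has dropped to a flat grey.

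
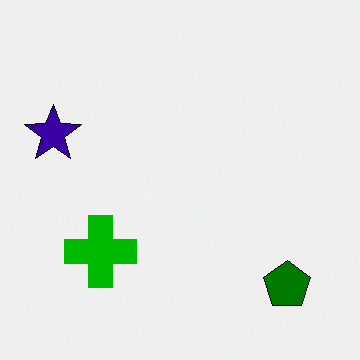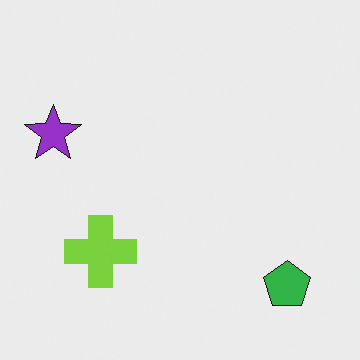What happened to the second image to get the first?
The transformation is: boosted in contrast.

Tones are pushed away from mid-grey across the whole image — a global contrast change.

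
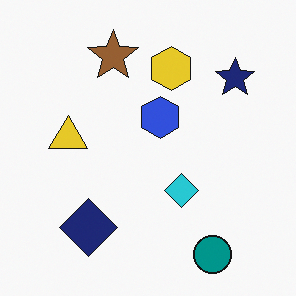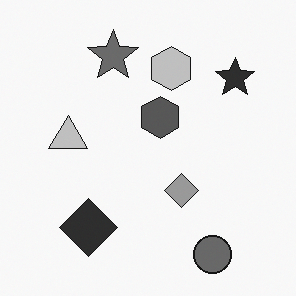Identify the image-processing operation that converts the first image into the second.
The transformation is: converted to grayscale.

All color is removed — every shape is now a shade of grey.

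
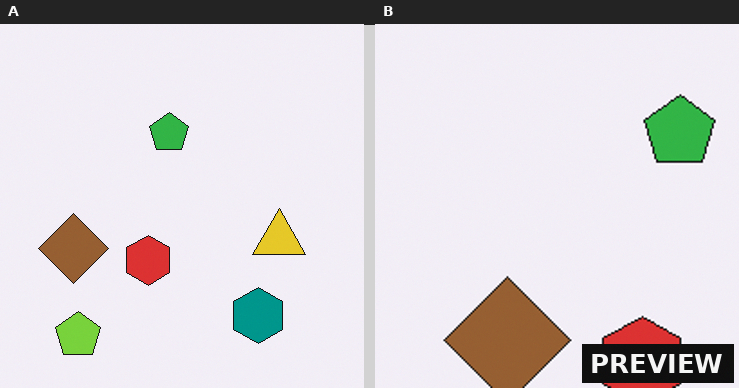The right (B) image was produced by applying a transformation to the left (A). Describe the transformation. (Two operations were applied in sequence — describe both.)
The right (B) image is the left (A) cropped tightly and scaled back up, then watermarked with the text "PREVIEW" in the lower-right corner.

The visible shapes are larger and the field of view is narrower; shapes near the original edges may be partly or wholly outside the frame — a crop-and-rescale. A dark label reading "PREVIEW" appears in the lower-right corner.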